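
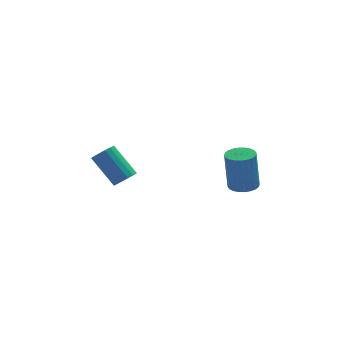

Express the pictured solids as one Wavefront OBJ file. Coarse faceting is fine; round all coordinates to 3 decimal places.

v -2.664 -1.149 -2.406
v -2.198 -1.225 -2.02
v -3.049 -0.207 -0.789
v -3.516 -0.131 -1.174
v -2.126 -0.984 -2.17
v -2.978 0.033 -0.938
v -2.178 -0.781 -2.373
v -3.03 0.236 -1.142
v -2.342 -0.663 -2.584
v -3.193 0.355 -1.353
v -2.579 -0.655 -2.754
v -3.431 0.362 -1.523
v -2.836 -0.761 -2.844
v -3.687 0.256 -1.613
v -3.053 -0.956 -2.834
v -3.905 0.062 -1.603
v -3.181 -1.194 -2.726
v -4.033 -0.177 -1.494
v -3.191 -1.423 -2.544
v -4.043 -0.405 -1.313
v -3.08 -1.588 -2.33
v -3.932 -0.571 -1.099
v -2.874 -1.653 -2.134
v -3.726 -0.636 -0.903
v -2.62 -1.602 -2
v -3.471 -0.585 -0.769
v -2.376 -1.448 -1.959
v -3.227 -0.43 -0.728
v 2.722 -0.979 -3.569
v 3.415 -0.786 -3.535
v 3.271 -0.628 -1.536
v 2.578 -0.821 -1.571
v 3.29 -0.537 -3.564
v 3.146 -0.379 -1.565
v 3.078 -0.354 -3.593
v 2.935 -0.196 -1.594
v 2.813 -0.266 -3.619
v 2.669 -0.108 -1.62
v 2.533 -0.288 -3.638
v 2.39 -0.13 -1.639
v 2.282 -0.414 -3.646
v 2.139 -0.256 -1.647
v 2.098 -0.626 -3.642
v 1.955 -0.468 -1.643
v 2.009 -0.892 -3.627
v 1.866 -0.734 -1.629
v 2.029 -1.172 -3.604
v 1.885 -1.014 -1.605
v 2.154 -1.421 -3.575
v 2.01 -1.263 -1.576
v 2.365 -1.604 -3.546
v 2.222 -1.446 -1.547
v 2.631 -1.692 -3.52
v 2.487 -1.534 -1.521
v 2.91 -1.67 -3.501
v 2.767 -1.512 -1.502
v 3.161 -1.544 -3.493
v 3.018 -1.386 -1.494
v 3.345 -1.332 -3.497
v 3.202 -1.174 -1.498
v 3.434 -1.066 -3.511
v 3.291 -0.908 -1.513
f 2 1 5
f 2 5 3
f 3 5 6
f 3 6 4
f 5 1 7
f 5 7 6
f 6 7 8
f 6 8 4
f 7 1 9
f 7 9 8
f 8 9 10
f 8 10 4
f 9 1 11
f 9 11 10
f 10 11 12
f 10 12 4
f 11 1 13
f 11 13 12
f 12 13 14
f 12 14 4
f 13 1 15
f 13 15 14
f 14 15 16
f 14 16 4
f 15 1 17
f 15 17 16
f 16 17 18
f 16 18 4
f 17 1 19
f 17 19 18
f 18 19 20
f 18 20 4
f 19 1 21
f 19 21 20
f 20 21 22
f 20 22 4
f 21 1 23
f 21 23 22
f 22 23 24
f 22 24 4
f 23 1 25
f 23 25 24
f 24 25 26
f 24 26 4
f 25 1 27
f 25 27 26
f 26 27 28
f 26 28 4
f 27 1 2
f 27 2 28
f 28 2 3
f 28 3 4
f 30 29 33
f 30 33 31
f 31 33 34
f 31 34 32
f 33 29 35
f 33 35 34
f 34 35 36
f 34 36 32
f 35 29 37
f 35 37 36
f 36 37 38
f 36 38 32
f 37 29 39
f 37 39 38
f 38 39 40
f 38 40 32
f 39 29 41
f 39 41 40
f 40 41 42
f 40 42 32
f 41 29 43
f 41 43 42
f 42 43 44
f 42 44 32
f 43 29 45
f 43 45 44
f 44 45 46
f 44 46 32
f 45 29 47
f 45 47 46
f 46 47 48
f 46 48 32
f 47 29 49
f 47 49 48
f 48 49 50
f 48 50 32
f 49 29 51
f 49 51 50
f 50 51 52
f 50 52 32
f 51 29 53
f 51 53 52
f 52 53 54
f 52 54 32
f 53 29 55
f 53 55 54
f 54 55 56
f 54 56 32
f 55 29 57
f 55 57 56
f 56 57 58
f 56 58 32
f 57 29 59
f 57 59 58
f 58 59 60
f 58 60 32
f 59 29 61
f 59 61 60
f 60 61 62
f 60 62 32
f 61 29 30
f 61 30 62
f 62 30 31
f 62 31 32



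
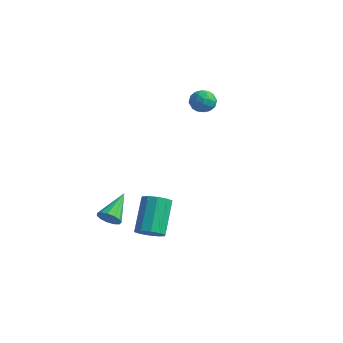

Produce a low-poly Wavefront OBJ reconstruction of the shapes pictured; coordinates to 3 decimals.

v 0.362 -3.733 -1.78
v 0.728 -3.251 -2.017
v 0.144 -2.186 -0.758
v -0.222 -2.667 -0.52
v 0.37 -3.235 -2.197
v -0.215 -2.169 -0.938
v 0.008 -3.409 -2.218
v -0.576 -2.343 -0.959
v -0.218 -3.706 -2.071
v -0.803 -2.641 -0.812
v -0.223 -4.014 -1.813
v -0.807 -2.949 -0.554
v -0.004 -4.214 -1.542
v -0.588 -3.149 -0.283
v 0.355 -4.231 -1.362
v -0.23 -3.165 -0.103
v 0.716 -4.057 -1.341
v 0.132 -2.991 -0.082
v 0.943 -3.759 -1.488
v 0.358 -2.694 -0.229
v 0.947 -3.451 -1.746
v 0.363 -2.386 -0.487
v -2.164 -3.464 -2.154
v -2.01 -3.702 -1.672
v -2.516 -2.176 -1.406
v -1.752 -3.564 -1.789
v -1.625 -3.393 -2.022
v -1.669 -3.245 -2.297
v -1.87 -3.167 -2.527
v -2.165 -3.182 -2.638
v -2.459 -3.287 -2.596
v -2.66 -3.448 -2.414
v -2.704 -3.614 -2.149
v -2.576 -3.732 -1.886
v -2.317 -3.765 -1.708
v -2.36 2.467 2.734
v -1.834 2.364 3.068
v -2.046 1.796 2.032
v -1.52 1.693 2.366
v -2.078 1.497 2.587
v -2.272 1.912 3.021
v -1.608 2.248 2.079
v -1.802 2.663 2.513
v -1.37 2.229 2.663
v -1.66 1.764 2.977
v -2.22 2.396 2.123
v -2.51 1.931 2.437
v -2.125 2.474 2.963
v -1.755 1.686 2.137
v -2.083 1.571 2.267
v -1.774 1.51 2.463
v -2.382 2.209 2.935
v -2.073 2.148 3.131
v -2.216 1.639 2.848
v -1.807 2.012 1.969
v -1.498 1.951 2.165
v -2.106 2.65 2.637
v -1.797 2.589 2.833
v -1.664 2.521 2.252
v -1.543 2.334 2.921
v -1.358 1.94 2.508
v -1.41 2.266 2.34
v -1.524 2.51 2.595
v -1.713 2.061 3.105
v -1.529 1.667 2.692
v -1.856 1.552 2.822
v -1.97 1.796 3.078
v -1.44 1.982 2.867
v -2.351 2.493 2.408
v -2.167 2.099 1.995
v -1.91 2.364 2.022
v -2.024 2.608 2.278
v -2.522 2.22 2.592
v -2.337 1.826 2.179
v -2.356 1.65 2.505
v -2.47 1.894 2.76
v -2.44 2.178 2.233
f 2 1 5
f 2 5 3
f 3 5 6
f 3 6 4
f 5 1 7
f 5 7 6
f 6 7 8
f 6 8 4
f 7 1 9
f 7 9 8
f 8 9 10
f 8 10 4
f 9 1 11
f 9 11 10
f 10 11 12
f 10 12 4
f 11 1 13
f 11 13 12
f 12 13 14
f 12 14 4
f 13 1 15
f 13 15 14
f 14 15 16
f 14 16 4
f 15 1 17
f 15 17 16
f 16 17 18
f 16 18 4
f 17 1 19
f 17 19 18
f 18 19 20
f 18 20 4
f 19 1 21
f 19 21 20
f 20 21 22
f 20 22 4
f 21 1 2
f 21 2 22
f 22 2 3
f 22 3 4
f 24 23 26
f 24 26 25
f 26 23 27
f 26 27 25
f 27 23 28
f 27 28 25
f 28 23 29
f 28 29 25
f 29 23 30
f 29 30 25
f 30 23 31
f 30 31 25
f 31 23 32
f 31 32 25
f 32 23 33
f 32 33 25
f 33 23 34
f 33 34 25
f 34 23 35
f 34 35 25
f 35 23 24
f 35 24 25
f 36 73 52
f 73 47 76
f 52 76 41
f 73 76 52
f 36 52 48
f 52 41 53
f 48 53 37
f 52 53 48
f 36 48 57
f 48 37 58
f 57 58 43
f 48 58 57
f 36 57 69
f 57 43 72
f 69 72 46
f 57 72 69
f 36 69 73
f 69 46 77
f 73 77 47
f 69 77 73
f 37 53 64
f 53 41 67
f 64 67 45
f 53 67 64
f 41 76 54
f 76 47 75
f 54 75 40
f 76 75 54
f 47 77 74
f 77 46 70
f 74 70 38
f 77 70 74
f 46 72 71
f 72 43 59
f 71 59 42
f 72 59 71
f 43 58 63
f 58 37 60
f 63 60 44
f 58 60 63
f 39 65 51
f 65 45 66
f 51 66 40
f 65 66 51
f 39 51 49
f 51 40 50
f 49 50 38
f 51 50 49
f 39 49 56
f 49 38 55
f 56 55 42
f 49 55 56
f 39 56 61
f 56 42 62
f 61 62 44
f 56 62 61
f 39 61 65
f 61 44 68
f 65 68 45
f 61 68 65
f 40 66 54
f 66 45 67
f 54 67 41
f 66 67 54
f 38 50 74
f 50 40 75
f 74 75 47
f 50 75 74
f 42 55 71
f 55 38 70
f 71 70 46
f 55 70 71
f 44 62 63
f 62 42 59
f 63 59 43
f 62 59 63
f 45 68 64
f 68 44 60
f 64 60 37
f 68 60 64



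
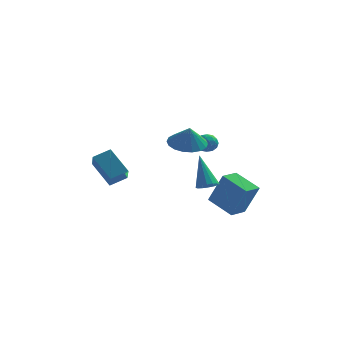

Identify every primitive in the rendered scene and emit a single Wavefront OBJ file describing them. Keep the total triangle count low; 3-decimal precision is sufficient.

v -4.318 -3.394 0.589
v -3.449 -2.901 1
v -4.528 -2.283 -0.302
v -3.659 -1.79 0.108
v -3.281 -4.19 -0.648
v -2.412 -3.697 -0.238
v -3.491 -3.079 -1.54
v -2.622 -2.586 -1.129
v 2.88 -2.683 -3.591
v 3.669 -3.018 -1.706
v 1.573 -1.746 -2.877
v 2.361 -2.081 -0.993
v 3.519 -1.719 -3.687
v 4.307 -2.054 -1.803
v 2.211 -0.782 -2.974
v 3 -1.117 -1.089
v 0.569 -2.849 1.613
v 1.317 -3.555 1.286
v 0.731 -3.211 2.767
v 1.575 -3.159 1.374
v 1.634 -2.701 1.509
v 1.481 -2.273 1.665
v 1.148 -1.959 1.811
v 0.7 -1.821 1.918
v 0.226 -1.887 1.964
v -0.18 -2.143 1.941
v -0.438 -2.539 1.853
v -0.496 -2.996 1.717
v -0.344 -3.425 1.561
v -0.01 -3.739 1.415
v 0.438 -3.877 1.309
v 0.911 -3.811 1.263
v 1.628 -2.703 -1.511
v 1.933 -2.178 -1.712
v 1.092 -1.697 0.311
v 1.622 -2.144 -1.822
v 1.313 -2.26 -1.849
v 1.088 -2.495 -1.785
v 1.008 -2.785 -1.648
v 1.094 -3.054 -1.474
v 1.322 -3.229 -1.311
v 1.633 -3.263 -1.201
v 1.942 -3.147 -1.174
v 2.167 -2.912 -1.238
v 2.247 -2.621 -1.375
v 2.161 -2.352 -1.548
v 0.961 -0.054 0.491
v 1.599 0.076 0.458
v 1.161 -0.876 1.122
v 1.799 -0.746 1.089
v 1.399 -0.34 1.407
v 1.276 0.168 1.017
v 1.484 -0.968 0.563
v 1.361 -0.46 0.173
v 1.922 -0.489 0.503
v 1.87 -0.101 1.024
v 0.89 -0.699 0.556
v 0.838 -0.311 1.077
v 1.263 0.083 0.419
v 1.497 -0.883 1.161
v 1.263 -0.644 1.348
v 1.638 -0.568 1.328
v 1.073 0.137 0.748
v 1.448 0.213 0.728
v 1.33 -0.031 1.286
v 1.312 -1.013 0.852
v 1.687 -0.937 0.832
v 1.122 -0.232 0.252
v 1.497 -0.156 0.232
v 1.43 -0.769 0.294
v 1.828 -0.173 0.426
v 1.945 -0.655 0.797
v 1.76 -0.786 0.488
v 1.687 -0.487 0.259
v 1.797 0.055 0.733
v 1.914 -0.427 1.104
v 1.679 -0.189 1.29
v 1.607 0.109 1.061
v 1.987 -0.276 0.759
v 0.846 -0.373 0.476
v 0.963 -0.855 0.847
v 1.153 -0.909 0.519
v 1.081 -0.611 0.29
v 0.815 -0.145 0.783
v 0.932 -0.627 1.154
v 1.073 -0.313 1.321
v 1 -0.014 1.092
v 0.773 -0.524 0.821
f 2 4 1
f 5 2 1
f 1 4 3
f 3 5 1
f 2 8 4
f 6 2 5
f 6 8 2
f 4 8 3
f 7 5 3
f 3 8 7
f 7 6 5
f 8 6 7
f 10 12 9
f 13 10 9
f 9 12 11
f 11 13 9
f 10 16 12
f 14 10 13
f 14 16 10
f 12 16 11
f 15 13 11
f 11 16 15
f 15 14 13
f 16 14 15
f 18 17 20
f 18 20 19
f 20 17 21
f 20 21 19
f 21 17 22
f 21 22 19
f 22 17 23
f 22 23 19
f 23 17 24
f 23 24 19
f 24 17 25
f 24 25 19
f 25 17 26
f 25 26 19
f 26 17 27
f 26 27 19
f 27 17 28
f 27 28 19
f 28 17 29
f 28 29 19
f 29 17 30
f 29 30 19
f 30 17 31
f 30 31 19
f 31 17 32
f 31 32 19
f 32 17 18
f 32 18 19
f 34 33 36
f 34 36 35
f 36 33 37
f 36 37 35
f 37 33 38
f 37 38 35
f 38 33 39
f 38 39 35
f 39 33 40
f 39 40 35
f 40 33 41
f 40 41 35
f 41 33 42
f 41 42 35
f 42 33 43
f 42 43 35
f 43 33 44
f 43 44 35
f 44 33 45
f 44 45 35
f 45 33 46
f 45 46 35
f 46 33 34
f 46 34 35
f 47 84 63
f 84 58 87
f 63 87 52
f 84 87 63
f 47 63 59
f 63 52 64
f 59 64 48
f 63 64 59
f 47 59 68
f 59 48 69
f 68 69 54
f 59 69 68
f 47 68 80
f 68 54 83
f 80 83 57
f 68 83 80
f 47 80 84
f 80 57 88
f 84 88 58
f 80 88 84
f 48 64 75
f 64 52 78
f 75 78 56
f 64 78 75
f 52 87 65
f 87 58 86
f 65 86 51
f 87 86 65
f 58 88 85
f 88 57 81
f 85 81 49
f 88 81 85
f 57 83 82
f 83 54 70
f 82 70 53
f 83 70 82
f 54 69 74
f 69 48 71
f 74 71 55
f 69 71 74
f 50 76 62
f 76 56 77
f 62 77 51
f 76 77 62
f 50 62 60
f 62 51 61
f 60 61 49
f 62 61 60
f 50 60 67
f 60 49 66
f 67 66 53
f 60 66 67
f 50 67 72
f 67 53 73
f 72 73 55
f 67 73 72
f 50 72 76
f 72 55 79
f 76 79 56
f 72 79 76
f 51 77 65
f 77 56 78
f 65 78 52
f 77 78 65
f 49 61 85
f 61 51 86
f 85 86 58
f 61 86 85
f 53 66 82
f 66 49 81
f 82 81 57
f 66 81 82
f 55 73 74
f 73 53 70
f 74 70 54
f 73 70 74
f 56 79 75
f 79 55 71
f 75 71 48
f 79 71 75



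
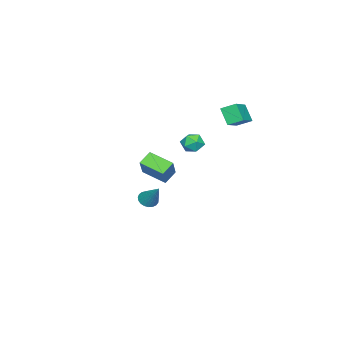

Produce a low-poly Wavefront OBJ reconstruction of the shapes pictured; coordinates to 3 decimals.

v -2.024 1.178 1.182
v -1.414 0.884 0.798
v -2.286 0.036 1.642
v -1.676 -0.258 1.258
v -1.562 0.223 1.859
v -1.4 0.929 1.574
v -2.3 -0.009 0.866
v -2.138 0.697 0.581
v -1.585 0.15 0.602
v -1.129 0.293 1.216
v -2.571 0.627 1.224
v -2.115 0.77 1.838
v -3.962 1.845 3.345
v -2.273 1.998 4.11
v -4.233 2.708 3.773
v -2.544 2.86 4.537
v -3.556 2.48 2.323
v -1.867 2.632 3.087
v -3.827 3.342 2.75
v -2.138 3.495 3.515
v -2.923 -2.91 -4.621
v -2.334 -2.891 -4.919
v -2.237 -1.87 -3.199
v -2.457 -2.668 -5.022
v -2.661 -2.488 -5.056
v -2.91 -2.38 -5.014
v -3.161 -2.364 -4.905
v -3.371 -2.442 -4.747
v -3.504 -2.601 -4.566
v -3.536 -2.813 -4.396
v -3.462 -3.043 -4.264
v -3.295 -3.249 -4.194
v -3.063 -3.396 -4.198
v -2.808 -3.46 -4.275
v -2.572 -3.428 -4.412
v -2.397 -3.306 -4.585
v -2.313 -3.116 -4.764
v 1.221 -0.609 0.838
v 2.182 -0.308 2.043
v 1.368 0.885 0.347
v 2.33 1.186 1.552
v 1.99 -0.866 0.288
v 2.952 -0.565 1.493
v 2.138 0.628 -0.203
v 3.099 0.929 1.002
f 1 12 6
f 1 6 2
f 1 2 8
f 1 8 11
f 1 11 12
f 2 6 10
f 6 12 5
f 12 11 3
f 11 8 7
f 8 2 9
f 4 10 5
f 4 5 3
f 4 3 7
f 4 7 9
f 4 9 10
f 5 10 6
f 3 5 12
f 7 3 11
f 9 7 8
f 10 9 2
f 14 16 13
f 17 14 13
f 13 16 15
f 15 17 13
f 14 20 16
f 18 14 17
f 18 20 14
f 16 20 15
f 19 17 15
f 15 20 19
f 19 18 17
f 20 18 19
f 22 21 24
f 22 24 23
f 24 21 25
f 24 25 23
f 25 21 26
f 25 26 23
f 26 21 27
f 26 27 23
f 27 21 28
f 27 28 23
f 28 21 29
f 28 29 23
f 29 21 30
f 29 30 23
f 30 21 31
f 30 31 23
f 31 21 32
f 31 32 23
f 32 21 33
f 32 33 23
f 33 21 34
f 33 34 23
f 34 21 35
f 34 35 23
f 35 21 36
f 35 36 23
f 36 21 37
f 36 37 23
f 37 21 22
f 37 22 23
f 39 41 38
f 42 39 38
f 38 41 40
f 40 42 38
f 39 45 41
f 43 39 42
f 43 45 39
f 41 45 40
f 44 42 40
f 40 45 44
f 44 43 42
f 45 43 44



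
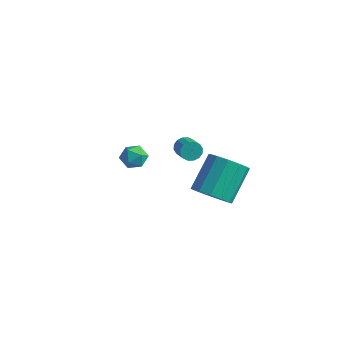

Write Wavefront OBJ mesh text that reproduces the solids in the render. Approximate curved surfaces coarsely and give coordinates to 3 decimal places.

v -0.094 3.836 -0.922
v 0.212 4.039 -1.357
v 1.041 3.567 -0.994
v 0.734 3.364 -0.558
v 0.236 4.243 -1.146
v 1.064 3.772 -0.783
v 0.171 4.338 -0.874
v 0.999 3.867 -0.511
v 0.035 4.299 -0.615
v 0.863 3.827 -0.252
v -0.136 4.135 -0.438
v 0.693 3.664 -0.075
v -0.295 3.891 -0.391
v 0.533 3.42 -0.028
v -0.401 3.633 -0.486
v 0.428 3.161 -0.123
v -0.424 3.428 -0.697
v 0.404 2.957 -0.334
v -0.359 3.333 -0.969
v 0.469 2.862 -0.606
v -0.223 3.373 -1.228
v 0.605 2.901 -0.865
v -0.053 3.536 -1.405
v 0.776 3.065 -1.042
v 0.107 3.78 -1.452
v 0.935 3.309 -1.089
v 1.804 -1.434 3.218
v 2.237 -1.335 2.684
v 1.363 -2.325 2.696
v 1.796 -2.226 2.162
v 2.043 -2.438 2.775
v 2.316 -1.887 3.098
v 1.284 -1.773 2.282
v 1.557 -1.222 2.605
v 1.916 -1.545 2.106
v 2.385 -1.956 2.411
v 1.215 -1.704 2.969
v 1.684 -2.115 3.274
v 2.234 3.042 -2.849
v 3.299 3.145 -2.807
v 3.09 4.7 -1.309
v 2.026 4.598 -1.351
v 3.108 3.528 -3.232
v 2.899 5.084 -1.734
v 2.639 3.757 -3.535
v 2.431 5.313 -2.037
v 2.042 3.759 -3.62
v 1.834 5.315 -2.122
v 1.506 3.533 -3.461
v 1.298 5.089 -1.962
v 1.202 3.152 -3.107
v 0.993 4.708 -1.609
v 1.225 2.736 -2.671
v 1.016 4.291 -1.173
v 1.568 2.417 -2.292
v 1.36 3.972 -0.794
v 2.123 2.296 -2.09
v 1.915 3.852 -0.592
v 2.714 2.413 -2.129
v 2.505 3.968 -0.63
v 3.152 2.729 -2.396
v 2.943 4.285 -0.898
f 2 1 5
f 2 5 3
f 3 5 6
f 3 6 4
f 5 1 7
f 5 7 6
f 6 7 8
f 6 8 4
f 7 1 9
f 7 9 8
f 8 9 10
f 8 10 4
f 9 1 11
f 9 11 10
f 10 11 12
f 10 12 4
f 11 1 13
f 11 13 12
f 12 13 14
f 12 14 4
f 13 1 15
f 13 15 14
f 14 15 16
f 14 16 4
f 15 1 17
f 15 17 16
f 16 17 18
f 16 18 4
f 17 1 19
f 17 19 18
f 18 19 20
f 18 20 4
f 19 1 21
f 19 21 20
f 20 21 22
f 20 22 4
f 21 1 23
f 21 23 22
f 22 23 24
f 22 24 4
f 23 1 25
f 23 25 24
f 24 25 26
f 24 26 4
f 25 1 2
f 25 2 26
f 26 2 3
f 26 3 4
f 27 38 32
f 27 32 28
f 27 28 34
f 27 34 37
f 27 37 38
f 28 32 36
f 32 38 31
f 38 37 29
f 37 34 33
f 34 28 35
f 30 36 31
f 30 31 29
f 30 29 33
f 30 33 35
f 30 35 36
f 31 36 32
f 29 31 38
f 33 29 37
f 35 33 34
f 36 35 28
f 40 39 43
f 40 43 41
f 41 43 44
f 41 44 42
f 43 39 45
f 43 45 44
f 44 45 46
f 44 46 42
f 45 39 47
f 45 47 46
f 46 47 48
f 46 48 42
f 47 39 49
f 47 49 48
f 48 49 50
f 48 50 42
f 49 39 51
f 49 51 50
f 50 51 52
f 50 52 42
f 51 39 53
f 51 53 52
f 52 53 54
f 52 54 42
f 53 39 55
f 53 55 54
f 54 55 56
f 54 56 42
f 55 39 57
f 55 57 56
f 56 57 58
f 56 58 42
f 57 39 59
f 57 59 58
f 58 59 60
f 58 60 42
f 59 39 61
f 59 61 60
f 60 61 62
f 60 62 42
f 61 39 40
f 61 40 62
f 62 40 41
f 62 41 42



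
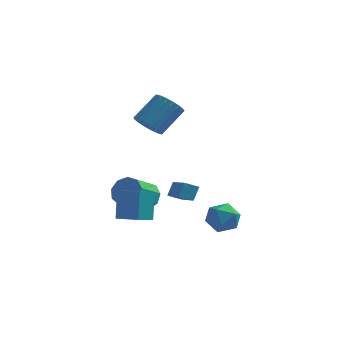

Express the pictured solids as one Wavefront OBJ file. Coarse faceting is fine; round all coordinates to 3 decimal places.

v -0.291 -4.322 -2.264
v -0.448 -3.532 -0.445
v -1.94 -3.344 -2.832
v -2.097 -2.553 -1.012
v 0.297 -3.507 -2.568
v 0.14 -2.716 -0.748
v -1.352 -2.528 -3.135
v -1.509 -1.738 -1.316
v 2.624 -0.333 -2.692
v 3.277 0.445 -3.2
v 3.723 -1.665 -3.32
v 4.376 -0.887 -3.828
v 4.353 -0.956 -2.695
v 3.673 -0.133 -2.307
v 3.327 -1.087 -4.213
v 2.647 -0.264 -3.825
v 3.711 -0.021 -4.14
v 4.345 0.06 -3.202
v 2.655 -1.28 -3.318
v 3.289 -1.199 -2.38
v -1.911 1.838 -3.377
v -1.473 1.187 -4.105
v -2.092 -0.409 -3.05
v -2.529 0.242 -2.323
v -0.985 1.342 -3.583
v -1.603 -0.253 -2.528
v -0.929 1.73 -2.964
v -1.548 0.135 -1.91
v -1.333 2.168 -2.539
v -1.952 0.573 -1.484
v -2.007 2.451 -2.506
v -2.626 0.856 -1.451
v -2.636 2.447 -2.881
v -3.255 0.852 -1.826
v -2.925 2.158 -3.488
v -3.544 0.563 -2.433
v -2.74 1.719 -4.043
v -3.359 0.124 -2.988
v -2.166 1.335 -4.287
v -2.785 -0.26 -3.232
v 1.027 -0.972 -1.753
v 1.196 -0.421 -0.887
v -0.114 0.495 -2.464
v 0.054 1.046 -1.598
v 1.766 -0.586 -2.142
v 1.934 -0.035 -1.276
v 0.624 0.881 -2.853
v 0.793 1.432 -1.987
v -2.102 3.087 1.868
v -1.179 2.616 1.696
v -0.236 3.922 3.179
v -1.158 4.393 3.352
v -1.171 2.941 1.405
v -0.227 4.247 2.888
v -1.324 3.292 1.193
v -0.38 4.597 2.677
v -1.611 3.606 1.099
v -0.667 4.912 2.582
v -1.983 3.832 1.138
v -1.04 5.137 2.621
v -2.376 3.928 1.302
v -1.432 5.234 2.786
v -2.721 3.879 1.565
v -1.777 5.185 3.049
v -2.959 3.693 1.881
v -2.015 4.999 3.364
v -3.049 3.402 2.194
v -2.105 4.708 3.677
v -2.975 3.057 2.451
v -2.031 4.363 3.934
v -2.75 2.717 2.607
v -1.806 4.023 4.09
v -2.413 2.441 2.635
v -1.469 3.747 4.119
v -2.022 2.277 2.531
v -1.079 3.583 4.014
v -1.645 2.252 2.313
v -0.701 3.558 3.796
v -1.347 2.373 2.017
v -0.403 3.678 3.5
f 2 4 1
f 5 2 1
f 1 4 3
f 3 5 1
f 2 8 4
f 6 2 5
f 6 8 2
f 4 8 3
f 7 5 3
f 3 8 7
f 7 6 5
f 8 6 7
f 9 20 14
f 9 14 10
f 9 10 16
f 9 16 19
f 9 19 20
f 10 14 18
f 14 20 13
f 20 19 11
f 19 16 15
f 16 10 17
f 12 18 13
f 12 13 11
f 12 11 15
f 12 15 17
f 12 17 18
f 13 18 14
f 11 13 20
f 15 11 19
f 17 15 16
f 18 17 10
f 22 21 25
f 22 25 23
f 23 25 26
f 23 26 24
f 25 21 27
f 25 27 26
f 26 27 28
f 26 28 24
f 27 21 29
f 27 29 28
f 28 29 30
f 28 30 24
f 29 21 31
f 29 31 30
f 30 31 32
f 30 32 24
f 31 21 33
f 31 33 32
f 32 33 34
f 32 34 24
f 33 21 35
f 33 35 34
f 34 35 36
f 34 36 24
f 35 21 37
f 35 37 36
f 36 37 38
f 36 38 24
f 37 21 39
f 37 39 38
f 38 39 40
f 38 40 24
f 39 21 22
f 39 22 40
f 40 22 23
f 40 23 24
f 42 44 41
f 45 42 41
f 41 44 43
f 43 45 41
f 42 48 44
f 46 42 45
f 46 48 42
f 44 48 43
f 47 45 43
f 43 48 47
f 47 46 45
f 48 46 47
f 50 49 53
f 50 53 51
f 51 53 54
f 51 54 52
f 53 49 55
f 53 55 54
f 54 55 56
f 54 56 52
f 55 49 57
f 55 57 56
f 56 57 58
f 56 58 52
f 57 49 59
f 57 59 58
f 58 59 60
f 58 60 52
f 59 49 61
f 59 61 60
f 60 61 62
f 60 62 52
f 61 49 63
f 61 63 62
f 62 63 64
f 62 64 52
f 63 49 65
f 63 65 64
f 64 65 66
f 64 66 52
f 65 49 67
f 65 67 66
f 66 67 68
f 66 68 52
f 67 49 69
f 67 69 68
f 68 69 70
f 68 70 52
f 69 49 71
f 69 71 70
f 70 71 72
f 70 72 52
f 71 49 73
f 71 73 72
f 72 73 74
f 72 74 52
f 73 49 75
f 73 75 74
f 74 75 76
f 74 76 52
f 75 49 77
f 75 77 76
f 76 77 78
f 76 78 52
f 77 49 79
f 77 79 78
f 78 79 80
f 78 80 52
f 79 49 50
f 79 50 80
f 80 50 51
f 80 51 52



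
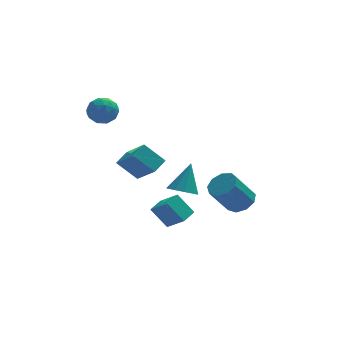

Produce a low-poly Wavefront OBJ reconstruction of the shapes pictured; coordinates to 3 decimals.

v 3.319 0.314 -3.82
v 3.934 -0.357 -3.587
v 2.817 -0.806 -1.928
v 2.201 -0.134 -2.16
v 4.107 0.202 -3.32
v 2.989 -0.247 -1.66
v 3.91 0.813 -3.286
v 2.793 0.364 -1.627
v 3.437 1.191 -3.502
v 2.32 0.742 -1.843
v 2.909 1.159 -3.867
v 1.792 0.71 -2.208
v 2.572 0.732 -4.209
v 1.455 0.283 -2.55
v 2.584 0.109 -4.369
v 1.467 -0.34 -2.71
v 2.94 -0.417 -4.272
v 1.823 -0.866 -2.613
v 3.473 -0.601 -3.963
v 2.356 -1.05 -2.304
v -3.73 3.093 3.169
v -3.058 2.609 2.71
v -4.802 2.191 2.55
v -4.13 1.707 2.091
v -4.201 1.642 3.033
v -3.538 2.2 3.415
v -4.322 2.6 1.845
v -3.659 3.158 2.227
v -3.424 2.305 1.892
v -3.349 1.713 2.626
v -4.511 3.087 2.634
v -4.436 2.495 3.368
v -3.3 2.93 2.994
v -4.56 1.87 2.266
v -4.601 1.832 2.82
v -4.207 1.547 2.55
v -3.582 2.689 3.408
v -3.187 2.405 3.138
v -3.859 1.837 3.328
v -4.673 2.395 2.122
v -4.278 2.111 1.852
v -3.653 3.253 2.71
v -3.259 2.968 2.44
v -4.001 2.963 1.932
v -3.12 2.467 2.243
v -3.75 1.937 1.88
v -3.863 2.462 1.735
v -3.473 2.79 1.959
v -3.076 2.119 2.675
v -3.706 1.589 2.311
v -3.748 1.55 2.864
v -3.358 1.878 3.089
v -3.291 1.94 2.194
v -4.154 3.211 2.949
v -4.784 2.681 2.585
v -4.502 2.922 2.171
v -4.112 3.25 2.396
v -4.11 2.863 3.38
v -4.74 2.333 3.017
v -4.387 2.01 3.301
v -3.997 2.338 3.525
v -4.569 2.86 3.066
v -2.014 -2.758 -2.229
v -1.237 -3.58 -1.338
v -1.377 -1.989 -2.076
v -0.6 -2.811 -1.185
v -1.2 -3.209 -3.355
v -0.423 -4.031 -2.464
v -0.563 -2.44 -3.202
v 0.214 -3.262 -2.311
v -3.737 -2.443 1.244
v -2.999 -3.822 2.506
v -3.107 -1.763 1.618
v -2.369 -3.142 2.88
v -2.691 -2.838 0.2
v -1.953 -4.217 1.462
v -2.061 -2.158 0.574
v -1.323 -3.537 1.836
v -0.4 -3.16 -0.749
v 0.067 -2.608 -1.215
v 0.18 -2.32 0.829
v -0.417 -2.398 -1.148
v -0.894 -2.479 -0.93
v -1.183 -2.82 -0.642
v -1.173 -3.291 -0.395
v -0.868 -3.712 -0.284
v -0.384 -3.921 -0.35
v 0.094 -3.84 -0.569
v 0.382 -3.499 -0.857
v 0.372 -3.029 -1.103
f 2 1 5
f 2 5 3
f 3 5 6
f 3 6 4
f 5 1 7
f 5 7 6
f 6 7 8
f 6 8 4
f 7 1 9
f 7 9 8
f 8 9 10
f 8 10 4
f 9 1 11
f 9 11 10
f 10 11 12
f 10 12 4
f 11 1 13
f 11 13 12
f 12 13 14
f 12 14 4
f 13 1 15
f 13 15 14
f 14 15 16
f 14 16 4
f 15 1 17
f 15 17 16
f 16 17 18
f 16 18 4
f 17 1 19
f 17 19 18
f 18 19 20
f 18 20 4
f 19 1 2
f 19 2 20
f 20 2 3
f 20 3 4
f 21 58 37
f 58 32 61
f 37 61 26
f 58 61 37
f 21 37 33
f 37 26 38
f 33 38 22
f 37 38 33
f 21 33 42
f 33 22 43
f 42 43 28
f 33 43 42
f 21 42 54
f 42 28 57
f 54 57 31
f 42 57 54
f 21 54 58
f 54 31 62
f 58 62 32
f 54 62 58
f 22 38 49
f 38 26 52
f 49 52 30
f 38 52 49
f 26 61 39
f 61 32 60
f 39 60 25
f 61 60 39
f 32 62 59
f 62 31 55
f 59 55 23
f 62 55 59
f 31 57 56
f 57 28 44
f 56 44 27
f 57 44 56
f 28 43 48
f 43 22 45
f 48 45 29
f 43 45 48
f 24 50 36
f 50 30 51
f 36 51 25
f 50 51 36
f 24 36 34
f 36 25 35
f 34 35 23
f 36 35 34
f 24 34 41
f 34 23 40
f 41 40 27
f 34 40 41
f 24 41 46
f 41 27 47
f 46 47 29
f 41 47 46
f 24 46 50
f 46 29 53
f 50 53 30
f 46 53 50
f 25 51 39
f 51 30 52
f 39 52 26
f 51 52 39
f 23 35 59
f 35 25 60
f 59 60 32
f 35 60 59
f 27 40 56
f 40 23 55
f 56 55 31
f 40 55 56
f 29 47 48
f 47 27 44
f 48 44 28
f 47 44 48
f 30 53 49
f 53 29 45
f 49 45 22
f 53 45 49
f 64 66 63
f 67 64 63
f 63 66 65
f 65 67 63
f 64 70 66
f 68 64 67
f 68 70 64
f 66 70 65
f 69 67 65
f 65 70 69
f 69 68 67
f 70 68 69
f 72 74 71
f 75 72 71
f 71 74 73
f 73 75 71
f 72 78 74
f 76 72 75
f 76 78 72
f 74 78 73
f 77 75 73
f 73 78 77
f 77 76 75
f 78 76 77
f 80 79 82
f 80 82 81
f 82 79 83
f 82 83 81
f 83 79 84
f 83 84 81
f 84 79 85
f 84 85 81
f 85 79 86
f 85 86 81
f 86 79 87
f 86 87 81
f 87 79 88
f 87 88 81
f 88 79 89
f 88 89 81
f 89 79 90
f 89 90 81
f 90 79 80
f 90 80 81



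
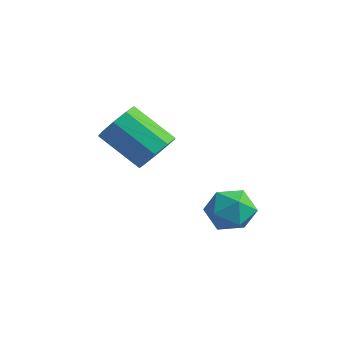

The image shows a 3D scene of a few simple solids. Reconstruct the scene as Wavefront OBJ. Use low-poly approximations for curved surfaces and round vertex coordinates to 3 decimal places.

v 2.214 1.841 -1.538
v 3.07 2.01 -1.011
v 2.99 0.69 -2.429
v 3.846 0.859 -1.902
v 3.046 0.419 -1.448
v 2.567 1.131 -0.896
v 3.493 1.569 -2.544
v 3.014 2.281 -1.992
v 3.861 1.842 -1.632
v 3.585 1.132 -0.955
v 2.475 1.568 -2.485
v 2.199 0.858 -1.808
v 0.111 0.821 0.293
v 0.683 0.689 1.027
v -0.938 0.307 2.221
v -1.511 0.439 1.487
v 0.51 1.307 0.991
v -1.111 0.925 2.186
v 0.151 1.698 0.628
v -1.47 1.316 1.823
v -0.227 1.679 0.108
v -1.849 1.296 1.303
v -0.448 1.258 -0.325
v -2.069 0.876 0.87
v -0.407 0.633 -0.469
v -2.028 0.25 0.726
v -0.124 0.096 -0.257
v -1.745 -0.287 0.938
v 0.269 -0.102 0.212
v -1.352 -0.484 1.407
v 0.587 0.132 0.719
v -1.034 -0.25 1.914
f 1 12 6
f 1 6 2
f 1 2 8
f 1 8 11
f 1 11 12
f 2 6 10
f 6 12 5
f 12 11 3
f 11 8 7
f 8 2 9
f 4 10 5
f 4 5 3
f 4 3 7
f 4 7 9
f 4 9 10
f 5 10 6
f 3 5 12
f 7 3 11
f 9 7 8
f 10 9 2
f 14 13 17
f 14 17 15
f 15 17 18
f 15 18 16
f 17 13 19
f 17 19 18
f 18 19 20
f 18 20 16
f 19 13 21
f 19 21 20
f 20 21 22
f 20 22 16
f 21 13 23
f 21 23 22
f 22 23 24
f 22 24 16
f 23 13 25
f 23 25 24
f 24 25 26
f 24 26 16
f 25 13 27
f 25 27 26
f 26 27 28
f 26 28 16
f 27 13 29
f 27 29 28
f 28 29 30
f 28 30 16
f 29 13 31
f 29 31 30
f 30 31 32
f 30 32 16
f 31 13 14
f 31 14 32
f 32 14 15
f 32 15 16



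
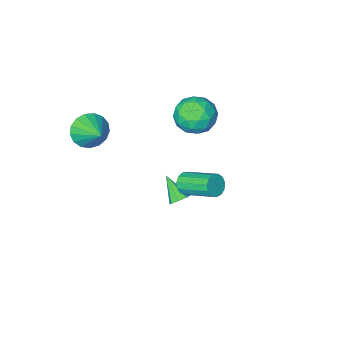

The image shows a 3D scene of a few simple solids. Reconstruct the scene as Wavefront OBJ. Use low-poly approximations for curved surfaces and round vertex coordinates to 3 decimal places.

v 1.871 -2.125 1.651
v 2.77 -2.016 1.331
v 1.989 -0.755 2.449
v 2.514 -1.808 1.012
v 2.11 -1.672 0.839
v 1.652 -1.64 0.851
v 1.244 -1.719 1.047
v 0.979 -1.891 1.381
v 0.919 -2.116 1.777
v 1.077 -2.344 2.144
v 1.416 -2.521 2.398
v 1.86 -2.608 2.48
v 2.306 -2.584 2.373
v 2.652 -2.454 2.1
v 2.82 -2.25 1.724
v -0.676 1.675 -1.594
v -0.167 1.792 -1.505
v -0.584 0.565 -0.666
v -0.417 1.984 -1.25
v -0.819 1.995 -1.196
v -1.137 1.819 -1.375
v -1.186 1.559 -1.682
v -0.936 1.367 -1.938
v -0.534 1.355 -1.991
v -0.216 1.532 -1.812
v -4.22 -1.157 0.068
v -3.706 -0.755 0.984
v -3.274 -2.705 0.216
v -2.76 -2.303 1.132
v -3.854 -2.56 1.169
v -4.439 -1.603 1.077
v -2.541 -1.857 0.123
v -3.126 -0.9 0.031
v -2.668 -1.187 1.018
v -3.48 -1.622 1.664
v -3.5 -1.838 -0.464
v -4.312 -2.273 0.182
v -4.046 -0.82 0.513
v -2.934 -2.64 0.687
v -3.577 -2.791 0.708
v -3.275 -2.555 1.247
v -4.477 -1.319 0.567
v -4.175 -1.082 1.106
v -4.262 -2.143 1.214
v -2.805 -2.378 0.094
v -2.503 -2.141 0.633
v -3.705 -0.905 -0.047
v -3.403 -0.669 0.492
v -2.718 -1.317 -0.014
v -3.134 -0.838 1.072
v -2.578 -1.748 1.159
v -2.449 -1.485 0.566
v -2.793 -0.923 0.512
v -3.611 -1.093 1.451
v -3.055 -2.003 1.539
v -3.698 -2.154 1.56
v -4.042 -1.592 1.506
v -3.001 -1.348 1.472
v -3.925 -1.457 -0.339
v -3.369 -2.367 -0.251
v -2.938 -1.868 -0.306
v -3.282 -1.306 -0.36
v -4.402 -1.712 0.041
v -3.846 -2.622 0.128
v -4.187 -2.537 0.688
v -4.531 -1.975 0.634
v -3.979 -2.112 -0.272
v -0.176 3.007 1.127
v 0.315 3.054 1.468
v -0.373 4.52 2.255
v -0.864 4.473 1.913
v 0.376 3.233 1.188
v -0.311 4.699 1.975
v 0.262 3.341 0.889
v -0.425 4.806 1.676
v 0.009 3.342 0.665
v -0.678 4.808 1.451
v -0.303 3.237 0.587
v -0.99 4.703 1.374
v -0.575 3.059 0.681
v -1.262 4.525 1.468
v -0.72 2.865 0.916
v -1.407 4.331 1.703
v -0.693 2.716 1.218
v -1.38 4.181 2.005
v -0.501 2.659 1.491
v -1.189 4.125 2.278
v -0.207 2.713 1.648
v -0.894 4.178 2.435
v 0.097 2.86 1.64
v -0.59 4.326 2.427
f 2 1 4
f 2 4 3
f 4 1 5
f 4 5 3
f 5 1 6
f 5 6 3
f 6 1 7
f 6 7 3
f 7 1 8
f 7 8 3
f 8 1 9
f 8 9 3
f 9 1 10
f 9 10 3
f 10 1 11
f 10 11 3
f 11 1 12
f 11 12 3
f 12 1 13
f 12 13 3
f 13 1 14
f 13 14 3
f 14 1 15
f 14 15 3
f 15 1 2
f 15 2 3
f 17 16 19
f 17 19 18
f 19 16 20
f 19 20 18
f 20 16 21
f 20 21 18
f 21 16 22
f 21 22 18
f 22 16 23
f 22 23 18
f 23 16 24
f 23 24 18
f 24 16 25
f 24 25 18
f 25 16 17
f 25 17 18
f 26 63 42
f 63 37 66
f 42 66 31
f 63 66 42
f 26 42 38
f 42 31 43
f 38 43 27
f 42 43 38
f 26 38 47
f 38 27 48
f 47 48 33
f 38 48 47
f 26 47 59
f 47 33 62
f 59 62 36
f 47 62 59
f 26 59 63
f 59 36 67
f 63 67 37
f 59 67 63
f 27 43 54
f 43 31 57
f 54 57 35
f 43 57 54
f 31 66 44
f 66 37 65
f 44 65 30
f 66 65 44
f 37 67 64
f 67 36 60
f 64 60 28
f 67 60 64
f 36 62 61
f 62 33 49
f 61 49 32
f 62 49 61
f 33 48 53
f 48 27 50
f 53 50 34
f 48 50 53
f 29 55 41
f 55 35 56
f 41 56 30
f 55 56 41
f 29 41 39
f 41 30 40
f 39 40 28
f 41 40 39
f 29 39 46
f 39 28 45
f 46 45 32
f 39 45 46
f 29 46 51
f 46 32 52
f 51 52 34
f 46 52 51
f 29 51 55
f 51 34 58
f 55 58 35
f 51 58 55
f 30 56 44
f 56 35 57
f 44 57 31
f 56 57 44
f 28 40 64
f 40 30 65
f 64 65 37
f 40 65 64
f 32 45 61
f 45 28 60
f 61 60 36
f 45 60 61
f 34 52 53
f 52 32 49
f 53 49 33
f 52 49 53
f 35 58 54
f 58 34 50
f 54 50 27
f 58 50 54
f 69 68 72
f 69 72 70
f 70 72 73
f 70 73 71
f 72 68 74
f 72 74 73
f 73 74 75
f 73 75 71
f 74 68 76
f 74 76 75
f 75 76 77
f 75 77 71
f 76 68 78
f 76 78 77
f 77 78 79
f 77 79 71
f 78 68 80
f 78 80 79
f 79 80 81
f 79 81 71
f 80 68 82
f 80 82 81
f 81 82 83
f 81 83 71
f 82 68 84
f 82 84 83
f 83 84 85
f 83 85 71
f 84 68 86
f 84 86 85
f 85 86 87
f 85 87 71
f 86 68 88
f 86 88 87
f 87 88 89
f 87 89 71
f 88 68 90
f 88 90 89
f 89 90 91
f 89 91 71
f 90 68 69
f 90 69 91
f 91 69 70
f 91 70 71



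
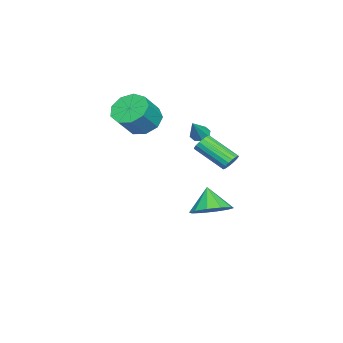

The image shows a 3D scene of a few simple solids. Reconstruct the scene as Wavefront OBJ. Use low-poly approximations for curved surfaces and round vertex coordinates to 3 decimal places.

v -1.284 -2.672 1.505
v -0.535 -2.256 0.916
v 0.514 -2.572 2.026
v -0.236 -2.988 2.615
v -0.824 -1.755 1.331
v 0.225 -2.072 2.442
v -1.328 -1.684 1.828
v -0.28 -2.001 2.938
v -1.812 -2.075 2.173
v -0.763 -2.391 3.284
v -2.049 -2.745 2.206
v -1 -3.061 3.316
v -1.928 -3.381 1.91
v -0.879 -3.697 3.021
v -1.506 -3.685 1.425
v -0.457 -4.001 2.536
v -0.98 -3.515 0.977
v 0.069 -3.831 2.088
v -0.597 -2.95 0.776
v 0.452 -3.267 1.887
v 3.798 3.598 1.624
v 4.222 3.392 1.405
v 4.007 1.916 2.377
v 3.582 2.122 2.596
v 4.31 3.511 1.606
v 4.094 2.035 2.577
v 4.281 3.65 1.81
v 4.065 2.174 2.782
v 4.141 3.777 1.972
v 3.925 2.301 2.944
v 3.922 3.863 2.054
v 3.706 2.387 3.026
v 3.675 3.888 2.038
v 3.459 2.413 3.009
v 3.456 3.847 1.927
v 3.24 2.371 2.898
v 3.315 3.749 1.746
v 3.1 2.273 2.718
v 3.285 3.616 1.538
v 3.07 2.14 2.51
v 3.373 3.479 1.349
v 3.157 2.003 2.321
v 3.557 3.369 1.224
v 3.342 1.894 2.196
v 3.797 3.312 1.19
v 3.581 1.836 2.162
v 4.037 3.32 1.255
v 3.821 1.844 2.227
v 0.055 0.744 1.578
v 0.406 0.999 1.291
v 0.925 0.676 2.582
v 0.178 1.244 1.505
v -0.123 1.196 1.762
v -0.319 0.883 1.911
v -0.296 0.489 1.865
v -0.067 0.244 1.65
v 0.233 0.291 1.393
v 0.429 0.604 1.245
v 0.186 1.387 -3.351
v 0.726 0.455 -3.427
v -0.426 0.933 -2.129
v 1.102 0.884 -3.08
v 1.128 1.505 -2.836
v 0.793 2.081 -2.79
v 0.227 2.392 -2.957
v -0.355 2.319 -3.276
v -0.731 1.89 -3.623
v -0.756 1.269 -3.866
v -0.422 0.693 -3.913
v 0.144 0.382 -3.745
f 2 1 5
f 2 5 3
f 3 5 6
f 3 6 4
f 5 1 7
f 5 7 6
f 6 7 8
f 6 8 4
f 7 1 9
f 7 9 8
f 8 9 10
f 8 10 4
f 9 1 11
f 9 11 10
f 10 11 12
f 10 12 4
f 11 1 13
f 11 13 12
f 12 13 14
f 12 14 4
f 13 1 15
f 13 15 14
f 14 15 16
f 14 16 4
f 15 1 17
f 15 17 16
f 16 17 18
f 16 18 4
f 17 1 19
f 17 19 18
f 18 19 20
f 18 20 4
f 19 1 2
f 19 2 20
f 20 2 3
f 20 3 4
f 22 21 25
f 22 25 23
f 23 25 26
f 23 26 24
f 25 21 27
f 25 27 26
f 26 27 28
f 26 28 24
f 27 21 29
f 27 29 28
f 28 29 30
f 28 30 24
f 29 21 31
f 29 31 30
f 30 31 32
f 30 32 24
f 31 21 33
f 31 33 32
f 32 33 34
f 32 34 24
f 33 21 35
f 33 35 34
f 34 35 36
f 34 36 24
f 35 21 37
f 35 37 36
f 36 37 38
f 36 38 24
f 37 21 39
f 37 39 38
f 38 39 40
f 38 40 24
f 39 21 41
f 39 41 40
f 40 41 42
f 40 42 24
f 41 21 43
f 41 43 42
f 42 43 44
f 42 44 24
f 43 21 45
f 43 45 44
f 44 45 46
f 44 46 24
f 45 21 47
f 45 47 46
f 46 47 48
f 46 48 24
f 47 21 22
f 47 22 48
f 48 22 23
f 48 23 24
f 50 49 52
f 50 52 51
f 52 49 53
f 52 53 51
f 53 49 54
f 53 54 51
f 54 49 55
f 54 55 51
f 55 49 56
f 55 56 51
f 56 49 57
f 56 57 51
f 57 49 58
f 57 58 51
f 58 49 50
f 58 50 51
f 60 59 62
f 60 62 61
f 62 59 63
f 62 63 61
f 63 59 64
f 63 64 61
f 64 59 65
f 64 65 61
f 65 59 66
f 65 66 61
f 66 59 67
f 66 67 61
f 67 59 68
f 67 68 61
f 68 59 69
f 68 69 61
f 69 59 70
f 69 70 61
f 70 59 60
f 70 60 61



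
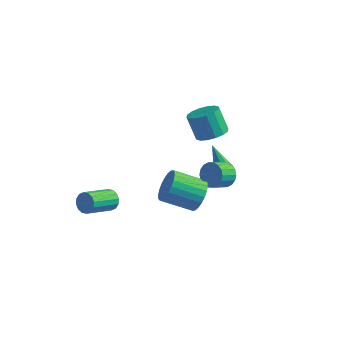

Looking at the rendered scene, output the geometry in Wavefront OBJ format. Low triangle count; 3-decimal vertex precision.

v 0.122 3.591 0.161
v 0.712 2.862 0.611
v -0.091 3.16 2.148
v -0.682 3.889 1.699
v 0.989 3.321 0.667
v 0.186 3.618 2.204
v 1.034 3.851 0.588
v 0.23 4.149 2.125
v 0.834 4.312 0.394
v 0.031 4.61 1.932
v 0.444 4.58 0.138
v -0.36 4.877 1.676
v -0.033 4.583 -0.112
v -0.837 4.88 1.426
v -0.469 4.32 -0.288
v -1.272 4.618 1.249
v -0.746 3.862 -0.344
v -1.549 4.159 1.193
v -0.79 3.331 -0.265
v -1.594 3.629 1.272
v -0.591 2.87 -0.072
v -1.394 3.168 1.466
v -0.2 2.603 0.184
v -1.004 2.9 1.722
v 0.277 2.6 0.434
v -0.527 2.897 1.972
v 3.037 -0.782 1.113
v 3.815 -0.894 1.488
v 3.4 -1.851 2.061
v 2.623 -1.738 1.687
v 3.631 -0.664 1.739
v 3.216 -1.621 2.312
v 3.329 -0.457 1.866
v 2.914 -1.414 2.439
v 2.97 -0.314 1.844
v 2.555 -1.271 2.417
v 2.624 -0.264 1.678
v 2.209 -1.221 2.251
v 2.36 -0.317 1.399
v 1.945 -1.273 1.972
v 2.23 -0.461 1.064
v 1.815 -1.418 1.637
v 2.26 -0.669 0.739
v 1.845 -1.626 1.312
v 2.444 -0.899 0.488
v 2.029 -1.856 1.061
v 2.746 -1.106 0.361
v 2.331 -2.063 0.934
v 3.105 -1.249 0.383
v 2.69 -2.206 0.956
v 3.451 -1.299 0.549
v 3.036 -2.256 1.122
v 3.715 -1.247 0.828
v 3.3 -2.203 1.401
v 3.845 -1.102 1.163
v 3.43 -2.059 1.736
v -3.404 -2.841 -2.34
v -2.781 -2.876 -1.942
v -3.453 -4.614 -1.042
v -4.076 -4.579 -1.44
v -3.024 -2.671 -1.728
v -3.697 -4.41 -0.828
v -3.369 -2.512 -1.678
v -4.041 -4.25 -0.778
v -3.723 -2.441 -1.805
v -4.395 -4.179 -0.906
v -3.992 -2.477 -2.076
v -4.664 -4.215 -1.176
v -4.103 -2.61 -2.417
v -4.775 -4.349 -1.518
v -4.027 -2.806 -2.738
v -4.699 -4.544 -1.838
v -3.783 -3.01 -2.952
v -4.456 -4.749 -2.052
v -3.439 -3.17 -3.002
v -4.111 -4.908 -2.102
v -3.085 -3.241 -2.874
v -3.757 -4.979 -1.975
v -2.816 -3.205 -2.604
v -3.488 -4.943 -1.704
v -2.705 -3.071 -2.262
v -3.377 -4.81 -1.363
v 2.204 -2.353 0.097
v 2.789 -2.603 0.983
v 1.081 -3.396 1.888
v 0.496 -3.147 1.003
v 2.657 -2.21 1.078
v 0.949 -3.003 1.984
v 2.457 -1.839 1.025
v 0.748 -2.632 1.93
v 2.217 -1.546 0.83
v 0.509 -2.339 1.735
v 1.976 -1.376 0.523
v 0.268 -2.17 1.428
v 1.77 -1.355 0.152
v 0.061 -2.149 1.057
v 1.629 -1.486 -0.227
v -0.079 -2.28 0.678
v 1.577 -1.749 -0.558
v -0.132 -2.542 0.348
v 1.619 -2.104 -0.788
v -0.089 -2.897 0.117
v 1.751 -2.497 -0.884
v 0.043 -3.29 0.022
v 1.952 -2.868 -0.83
v 0.243 -3.661 0.075
v 2.191 -3.161 -0.635
v 0.483 -3.954 0.27
v 2.432 -3.33 -0.328
v 0.724 -4.124 0.577
v 2.639 -3.351 0.043
v 0.93 -4.145 0.948
v 2.779 -3.22 0.422
v 1.071 -4.014 1.327
v 2.832 -2.958 0.752
v 1.123 -3.751 1.658
v 1.269 2.851 -2.193
v 1.728 3.223 -2.007
v 0.351 3.109 -0.447
v 1.38 3.46 -2.225
v 0.966 3.34 -2.425
v 0.73 2.933 -2.489
v 0.809 2.478 -2.38
v 1.158 2.241 -2.161
v 1.571 2.361 -1.962
v 1.808 2.768 -1.898
f 2 1 5
f 2 5 3
f 3 5 6
f 3 6 4
f 5 1 7
f 5 7 6
f 6 7 8
f 6 8 4
f 7 1 9
f 7 9 8
f 8 9 10
f 8 10 4
f 9 1 11
f 9 11 10
f 10 11 12
f 10 12 4
f 11 1 13
f 11 13 12
f 12 13 14
f 12 14 4
f 13 1 15
f 13 15 14
f 14 15 16
f 14 16 4
f 15 1 17
f 15 17 16
f 16 17 18
f 16 18 4
f 17 1 19
f 17 19 18
f 18 19 20
f 18 20 4
f 19 1 21
f 19 21 20
f 20 21 22
f 20 22 4
f 21 1 23
f 21 23 22
f 22 23 24
f 22 24 4
f 23 1 25
f 23 25 24
f 24 25 26
f 24 26 4
f 25 1 2
f 25 2 26
f 26 2 3
f 26 3 4
f 28 27 31
f 28 31 29
f 29 31 32
f 29 32 30
f 31 27 33
f 31 33 32
f 32 33 34
f 32 34 30
f 33 27 35
f 33 35 34
f 34 35 36
f 34 36 30
f 35 27 37
f 35 37 36
f 36 37 38
f 36 38 30
f 37 27 39
f 37 39 38
f 38 39 40
f 38 40 30
f 39 27 41
f 39 41 40
f 40 41 42
f 40 42 30
f 41 27 43
f 41 43 42
f 42 43 44
f 42 44 30
f 43 27 45
f 43 45 44
f 44 45 46
f 44 46 30
f 45 27 47
f 45 47 46
f 46 47 48
f 46 48 30
f 47 27 49
f 47 49 48
f 48 49 50
f 48 50 30
f 49 27 51
f 49 51 50
f 50 51 52
f 50 52 30
f 51 27 53
f 51 53 52
f 52 53 54
f 52 54 30
f 53 27 55
f 53 55 54
f 54 55 56
f 54 56 30
f 55 27 28
f 55 28 56
f 56 28 29
f 56 29 30
f 58 57 61
f 58 61 59
f 59 61 62
f 59 62 60
f 61 57 63
f 61 63 62
f 62 63 64
f 62 64 60
f 63 57 65
f 63 65 64
f 64 65 66
f 64 66 60
f 65 57 67
f 65 67 66
f 66 67 68
f 66 68 60
f 67 57 69
f 67 69 68
f 68 69 70
f 68 70 60
f 69 57 71
f 69 71 70
f 70 71 72
f 70 72 60
f 71 57 73
f 71 73 72
f 72 73 74
f 72 74 60
f 73 57 75
f 73 75 74
f 74 75 76
f 74 76 60
f 75 57 77
f 75 77 76
f 76 77 78
f 76 78 60
f 77 57 79
f 77 79 78
f 78 79 80
f 78 80 60
f 79 57 81
f 79 81 80
f 80 81 82
f 80 82 60
f 81 57 58
f 81 58 82
f 82 58 59
f 82 59 60
f 84 83 87
f 84 87 85
f 85 87 88
f 85 88 86
f 87 83 89
f 87 89 88
f 88 89 90
f 88 90 86
f 89 83 91
f 89 91 90
f 90 91 92
f 90 92 86
f 91 83 93
f 91 93 92
f 92 93 94
f 92 94 86
f 93 83 95
f 93 95 94
f 94 95 96
f 94 96 86
f 95 83 97
f 95 97 96
f 96 97 98
f 96 98 86
f 97 83 99
f 97 99 98
f 98 99 100
f 98 100 86
f 99 83 101
f 99 101 100
f 100 101 102
f 100 102 86
f 101 83 103
f 101 103 102
f 102 103 104
f 102 104 86
f 103 83 105
f 103 105 104
f 104 105 106
f 104 106 86
f 105 83 107
f 105 107 106
f 106 107 108
f 106 108 86
f 107 83 109
f 107 109 108
f 108 109 110
f 108 110 86
f 109 83 111
f 109 111 110
f 110 111 112
f 110 112 86
f 111 83 113
f 111 113 112
f 112 113 114
f 112 114 86
f 113 83 115
f 113 115 114
f 114 115 116
f 114 116 86
f 115 83 84
f 115 84 116
f 116 84 85
f 116 85 86
f 118 117 120
f 118 120 119
f 120 117 121
f 120 121 119
f 121 117 122
f 121 122 119
f 122 117 123
f 122 123 119
f 123 117 124
f 123 124 119
f 124 117 125
f 124 125 119
f 125 117 126
f 125 126 119
f 126 117 118
f 126 118 119



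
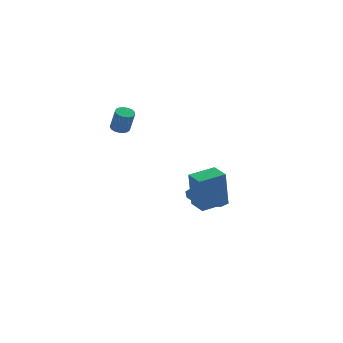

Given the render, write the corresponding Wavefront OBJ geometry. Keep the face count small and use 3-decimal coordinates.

v 0.465 3.601 -0.655
v 0.878 3.348 -0.779
v 1.049 3.047 0.412
v 0.635 3.299 0.535
v 0.957 3.57 -0.734
v 1.128 3.268 0.457
v 0.924 3.798 -0.671
v 1.095 3.497 0.519
v 0.785 3.981 -0.605
v 0.956 3.68 0.586
v 0.573 4.077 -0.55
v 0.743 3.776 0.64
v 0.336 4.064 -0.52
v 0.506 3.763 0.671
v 0.128 3.945 -0.52
v 0.299 3.644 0.671
v -0.002 3.747 -0.551
v 0.169 3.445 0.639
v -0.026 3.515 -0.607
v 0.145 3.214 0.584
v 0.063 3.303 -0.673
v 0.234 3.002 0.518
v 0.244 3.159 -0.735
v 0.415 2.858 0.455
v 0.475 3.116 -0.779
v 0.646 2.815 0.411
v 0.704 3.185 -0.795
v 0.875 2.883 0.396
v 3.08 -1.142 -3.634
v 3.814 -1.146 -4.425
v 4.02 0.022 -2.766
v 3.362 -0.676 -4.566
v 2.801 -0.384 -4.35
v 2.348 -0.381 -3.861
v 2.173 -0.67 -3.285
v 2.345 -1.139 -2.842
v 2.798 -1.609 -2.701
v 3.358 -1.901 -2.917
v 3.812 -1.903 -3.406
v 3.986 -1.615 -3.982
v 1.691 -3.865 -2.8
v 1.524 -3.899 -0.847
v 1.555 -2.895 -2.795
v 1.388 -2.928 -0.842
v 3.072 -3.672 -2.678
v 2.905 -3.705 -0.725
v 2.936 -2.701 -2.673
v 2.769 -2.735 -0.72
f 2 1 5
f 2 5 3
f 3 5 6
f 3 6 4
f 5 1 7
f 5 7 6
f 6 7 8
f 6 8 4
f 7 1 9
f 7 9 8
f 8 9 10
f 8 10 4
f 9 1 11
f 9 11 10
f 10 11 12
f 10 12 4
f 11 1 13
f 11 13 12
f 12 13 14
f 12 14 4
f 13 1 15
f 13 15 14
f 14 15 16
f 14 16 4
f 15 1 17
f 15 17 16
f 16 17 18
f 16 18 4
f 17 1 19
f 17 19 18
f 18 19 20
f 18 20 4
f 19 1 21
f 19 21 20
f 20 21 22
f 20 22 4
f 21 1 23
f 21 23 22
f 22 23 24
f 22 24 4
f 23 1 25
f 23 25 24
f 24 25 26
f 24 26 4
f 25 1 27
f 25 27 26
f 26 27 28
f 26 28 4
f 27 1 2
f 27 2 28
f 28 2 3
f 28 3 4
f 30 29 32
f 30 32 31
f 32 29 33
f 32 33 31
f 33 29 34
f 33 34 31
f 34 29 35
f 34 35 31
f 35 29 36
f 35 36 31
f 36 29 37
f 36 37 31
f 37 29 38
f 37 38 31
f 38 29 39
f 38 39 31
f 39 29 40
f 39 40 31
f 40 29 30
f 40 30 31
f 42 44 41
f 45 42 41
f 41 44 43
f 43 45 41
f 42 48 44
f 46 42 45
f 46 48 42
f 44 48 43
f 47 45 43
f 43 48 47
f 47 46 45
f 48 46 47



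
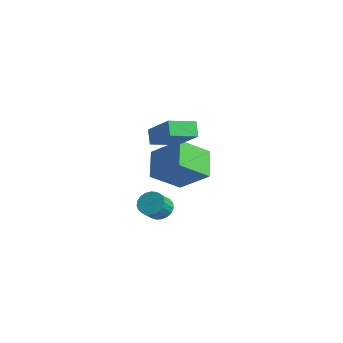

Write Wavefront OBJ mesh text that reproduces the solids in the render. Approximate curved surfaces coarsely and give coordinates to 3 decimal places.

v -1.844 2.308 -3.507
v -1.267 2.088 -3.984
v -0.939 1.313 -3.23
v -1.516 1.532 -2.753
v -1.125 2.32 -3.808
v -0.796 1.545 -3.054
v -1.107 2.55 -3.579
v -0.778 1.775 -2.826
v -1.216 2.738 -3.338
v -0.887 1.963 -2.585
v -1.434 2.851 -3.127
v -1.105 2.076 -2.373
v -1.723 2.871 -2.981
v -1.394 2.095 -2.227
v -2.033 2.793 -2.926
v -1.704 2.017 -2.172
v -2.31 2.631 -2.971
v -1.982 1.856 -2.218
v -2.507 2.413 -3.109
v -2.178 1.638 -2.356
v -2.589 2.177 -3.316
v -2.261 1.402 -2.562
v -2.543 1.964 -3.556
v -2.214 1.189 -2.802
v -2.375 1.81 -3.787
v -2.047 1.035 -3.033
v -2.116 1.742 -3.97
v -1.788 0.967 -3.216
v -1.81 1.772 -4.073
v -1.481 0.997 -3.319
v -1.51 1.894 -4.078
v -1.181 1.119 -3.324
v -0.254 2.51 -1.344
v -0.442 0.828 -0.17
v -1.467 3.352 -0.333
v -1.655 1.67 0.842
v 1.315 3.23 -0.062
v 1.127 1.548 1.113
v 0.102 4.072 0.95
v -0.086 2.39 2.124
v -0.077 0.615 2.325
v -0.637 0.869 3.062
v 0.121 2.109 1.962
v -0.439 2.362 2.699
v 1.639 0.698 3.601
v 1.079 0.951 4.338
v 1.837 2.191 3.238
v 1.277 2.445 3.975
f 2 1 5
f 2 5 3
f 3 5 6
f 3 6 4
f 5 1 7
f 5 7 6
f 6 7 8
f 6 8 4
f 7 1 9
f 7 9 8
f 8 9 10
f 8 10 4
f 9 1 11
f 9 11 10
f 10 11 12
f 10 12 4
f 11 1 13
f 11 13 12
f 12 13 14
f 12 14 4
f 13 1 15
f 13 15 14
f 14 15 16
f 14 16 4
f 15 1 17
f 15 17 16
f 16 17 18
f 16 18 4
f 17 1 19
f 17 19 18
f 18 19 20
f 18 20 4
f 19 1 21
f 19 21 20
f 20 21 22
f 20 22 4
f 21 1 23
f 21 23 22
f 22 23 24
f 22 24 4
f 23 1 25
f 23 25 24
f 24 25 26
f 24 26 4
f 25 1 27
f 25 27 26
f 26 27 28
f 26 28 4
f 27 1 29
f 27 29 28
f 28 29 30
f 28 30 4
f 29 1 31
f 29 31 30
f 30 31 32
f 30 32 4
f 31 1 2
f 31 2 32
f 32 2 3
f 32 3 4
f 34 36 33
f 37 34 33
f 33 36 35
f 35 37 33
f 34 40 36
f 38 34 37
f 38 40 34
f 36 40 35
f 39 37 35
f 35 40 39
f 39 38 37
f 40 38 39
f 42 44 41
f 45 42 41
f 41 44 43
f 43 45 41
f 42 48 44
f 46 42 45
f 46 48 42
f 44 48 43
f 47 45 43
f 43 48 47
f 47 46 45
f 48 46 47



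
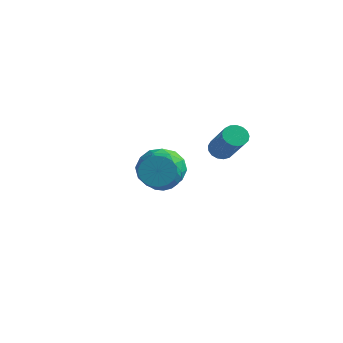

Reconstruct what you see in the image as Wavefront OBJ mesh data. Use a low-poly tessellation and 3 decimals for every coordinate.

v -2.352 3.839 -0.772
v -1.624 3.672 -1.75
v -2.116 1.928 -0.27
v -1.388 1.761 -1.248
v -1.003 2.452 -0.306
v -1.149 3.633 -0.616
v -2.591 1.967 -1.404
v -2.737 3.148 -1.714
v -1.772 2.515 -2.141
v -0.791 2.814 -1.462
v -2.949 2.786 -0.558
v -1.968 3.085 0.121
v -2.009 3.924 -1.305
v -1.731 1.676 -0.715
v -1.505 2.082 -0.161
v -1.077 1.984 -0.736
v -1.729 3.901 -0.639
v -1.302 3.802 -1.214
v -0.937 3.085 -0.365
v -2.438 1.798 -0.806
v -2.011 1.699 -1.381
v -2.663 3.616 -1.284
v -2.235 3.518 -1.859
v -2.803 2.515 -1.655
v -1.668 3.145 -2.11
v -1.53 2.022 -1.814
v -2.236 2.143 -1.906
v -2.322 2.837 -2.088
v -1.091 3.321 -1.711
v -0.953 2.198 -1.415
v -0.726 2.604 -0.862
v -0.812 3.298 -1.044
v -1.178 2.641 -1.94
v -2.787 3.402 -0.605
v -2.649 2.279 -0.309
v -2.928 2.302 -0.976
v -3.014 2.996 -1.158
v -2.21 3.578 -0.206
v -2.072 2.455 0.09
v -1.418 2.763 0.068
v -1.504 3.457 -0.114
v -2.562 2.959 -0.08
v 1.911 1.366 1.885
v 2.356 1.282 1.493
v 3.515 0.369 3.002
v 3.069 0.454 3.395
v 2.412 1.54 1.606
v 3.571 0.627 3.115
v 2.354 1.758 1.783
v 3.512 0.845 3.292
v 2.193 1.887 1.984
v 3.351 0.974 3.493
v 1.968 1.896 2.162
v 3.126 0.983 3.671
v 1.73 1.784 2.277
v 2.888 0.871 3.786
v 1.533 1.576 2.302
v 2.692 0.663 3.811
v 1.423 1.32 2.232
v 2.581 0.408 3.741
v 1.425 1.075 2.082
v 2.583 0.162 3.592
v 1.538 0.897 1.888
v 2.696 -0.016 3.397
v 1.736 0.826 1.693
v 2.894 -0.087 3.202
v 1.975 0.879 1.542
v 3.133 -0.034 3.051
v 2.198 1.044 1.469
v 3.357 0.131 2.979
v 0.481 -1.275 1.13
v 1.222 -1.218 0.784
v 1.86 -2.708 1.904
v 1.119 -2.765 2.25
v 1.248 -0.992 1.069
v 1.886 -2.482 2.189
v 1.122 -0.822 1.367
v 1.761 -2.312 2.487
v 0.869 -0.742 1.618
v 1.508 -2.232 2.737
v 0.54 -0.768 1.772
v 1.178 -2.258 2.891
v 0.198 -0.894 1.799
v 0.836 -2.384 2.918
v -0.087 -1.095 1.693
v 0.551 -2.585 2.813
v -0.26 -1.332 1.476
v 0.378 -2.822 2.596
v -0.286 -1.558 1.191
v 0.352 -3.048 2.311
v -0.161 -1.728 0.893
v 0.478 -3.218 2.013
v 0.092 -1.808 0.643
v 0.731 -3.298 1.762
v 0.422 -1.782 0.489
v 1.06 -3.272 1.608
v 0.764 -1.656 0.462
v 1.402 -3.146 1.581
v 1.049 -1.455 0.567
v 1.687 -2.945 1.687
f 1 38 17
f 38 12 41
f 17 41 6
f 38 41 17
f 1 17 13
f 17 6 18
f 13 18 2
f 17 18 13
f 1 13 22
f 13 2 23
f 22 23 8
f 13 23 22
f 1 22 34
f 22 8 37
f 34 37 11
f 22 37 34
f 1 34 38
f 34 11 42
f 38 42 12
f 34 42 38
f 2 18 29
f 18 6 32
f 29 32 10
f 18 32 29
f 6 41 19
f 41 12 40
f 19 40 5
f 41 40 19
f 12 42 39
f 42 11 35
f 39 35 3
f 42 35 39
f 11 37 36
f 37 8 24
f 36 24 7
f 37 24 36
f 8 23 28
f 23 2 25
f 28 25 9
f 23 25 28
f 4 30 16
f 30 10 31
f 16 31 5
f 30 31 16
f 4 16 14
f 16 5 15
f 14 15 3
f 16 15 14
f 4 14 21
f 14 3 20
f 21 20 7
f 14 20 21
f 4 21 26
f 21 7 27
f 26 27 9
f 21 27 26
f 4 26 30
f 26 9 33
f 30 33 10
f 26 33 30
f 5 31 19
f 31 10 32
f 19 32 6
f 31 32 19
f 3 15 39
f 15 5 40
f 39 40 12
f 15 40 39
f 7 20 36
f 20 3 35
f 36 35 11
f 20 35 36
f 9 27 28
f 27 7 24
f 28 24 8
f 27 24 28
f 10 33 29
f 33 9 25
f 29 25 2
f 33 25 29
f 44 43 47
f 44 47 45
f 45 47 48
f 45 48 46
f 47 43 49
f 47 49 48
f 48 49 50
f 48 50 46
f 49 43 51
f 49 51 50
f 50 51 52
f 50 52 46
f 51 43 53
f 51 53 52
f 52 53 54
f 52 54 46
f 53 43 55
f 53 55 54
f 54 55 56
f 54 56 46
f 55 43 57
f 55 57 56
f 56 57 58
f 56 58 46
f 57 43 59
f 57 59 58
f 58 59 60
f 58 60 46
f 59 43 61
f 59 61 60
f 60 61 62
f 60 62 46
f 61 43 63
f 61 63 62
f 62 63 64
f 62 64 46
f 63 43 65
f 63 65 64
f 64 65 66
f 64 66 46
f 65 43 67
f 65 67 66
f 66 67 68
f 66 68 46
f 67 43 69
f 67 69 68
f 68 69 70
f 68 70 46
f 69 43 44
f 69 44 70
f 70 44 45
f 70 45 46
f 72 71 75
f 72 75 73
f 73 75 76
f 73 76 74
f 75 71 77
f 75 77 76
f 76 77 78
f 76 78 74
f 77 71 79
f 77 79 78
f 78 79 80
f 78 80 74
f 79 71 81
f 79 81 80
f 80 81 82
f 80 82 74
f 81 71 83
f 81 83 82
f 82 83 84
f 82 84 74
f 83 71 85
f 83 85 84
f 84 85 86
f 84 86 74
f 85 71 87
f 85 87 86
f 86 87 88
f 86 88 74
f 87 71 89
f 87 89 88
f 88 89 90
f 88 90 74
f 89 71 91
f 89 91 90
f 90 91 92
f 90 92 74
f 91 71 93
f 91 93 92
f 92 93 94
f 92 94 74
f 93 71 95
f 93 95 94
f 94 95 96
f 94 96 74
f 95 71 97
f 95 97 96
f 96 97 98
f 96 98 74
f 97 71 99
f 97 99 98
f 98 99 100
f 98 100 74
f 99 71 72
f 99 72 100
f 100 72 73
f 100 73 74



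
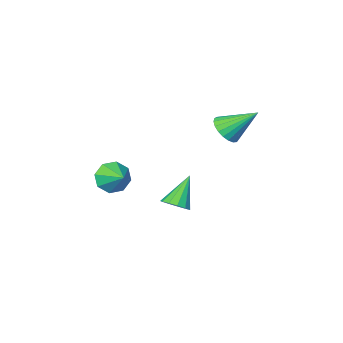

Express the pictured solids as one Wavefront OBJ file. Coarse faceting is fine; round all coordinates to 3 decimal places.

v 0.661 -1.713 -2.031
v 1.291 -1.827 -1.639
v -0.361 -2.127 -0.509
v 1.194 -1.418 -1.593
v 0.928 -1.103 -1.686
v 0.577 -0.982 -1.889
v 0.253 -1.093 -2.137
v 0.059 -1.401 -2.351
v 0.056 -1.808 -2.464
v 0.245 -2.186 -2.439
v 0.566 -2.413 -2.285
v 0.918 -2.418 -2.05
v 1.188 -2.199 -1.809
v -2.159 -1.837 2.189
v -1.554 -1.983 2.81
v -3.221 -0.783 3.471
v -1.432 -1.674 2.657
v -1.436 -1.393 2.422
v -1.566 -1.188 2.148
v -1.797 -1.096 1.88
v -2.092 -1.132 1.666
v -2.398 -1.29 1.542
v -2.663 -1.542 1.53
v -2.841 -1.845 1.632
v -2.901 -2.147 1.83
v -2.832 -2.395 2.09
v -2.648 -2.546 2.367
v -2.379 -2.575 2.614
v -2.072 -2.476 2.786
v -1.78 -2.267 2.856
v 3.618 -2.293 0.365
v 3.986 -1.975 -0.416
v 3.682 -1.167 0.855
v 3.283 -1.936 -0.413
v 2.776 -2.106 0.045
v 2.762 -2.386 0.691
v 3.25 -2.611 1.146
v 3.953 -2.651 1.144
v 4.46 -2.481 0.686
v 4.473 -2.201 0.04
f 2 1 4
f 2 4 3
f 4 1 5
f 4 5 3
f 5 1 6
f 5 6 3
f 6 1 7
f 6 7 3
f 7 1 8
f 7 8 3
f 8 1 9
f 8 9 3
f 9 1 10
f 9 10 3
f 10 1 11
f 10 11 3
f 11 1 12
f 11 12 3
f 12 1 13
f 12 13 3
f 13 1 2
f 13 2 3
f 15 14 17
f 15 17 16
f 17 14 18
f 17 18 16
f 18 14 19
f 18 19 16
f 19 14 20
f 19 20 16
f 20 14 21
f 20 21 16
f 21 14 22
f 21 22 16
f 22 14 23
f 22 23 16
f 23 14 24
f 23 24 16
f 24 14 25
f 24 25 16
f 25 14 26
f 25 26 16
f 26 14 27
f 26 27 16
f 27 14 28
f 27 28 16
f 28 14 29
f 28 29 16
f 29 14 30
f 29 30 16
f 30 14 15
f 30 15 16
f 32 31 34
f 32 34 33
f 34 31 35
f 34 35 33
f 35 31 36
f 35 36 33
f 36 31 37
f 36 37 33
f 37 31 38
f 37 38 33
f 38 31 39
f 38 39 33
f 39 31 40
f 39 40 33
f 40 31 32
f 40 32 33



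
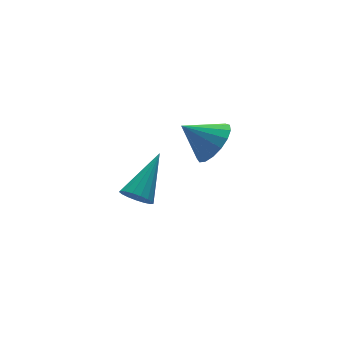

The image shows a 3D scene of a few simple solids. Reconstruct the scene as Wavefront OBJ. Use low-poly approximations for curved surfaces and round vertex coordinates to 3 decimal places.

v -4.632 2.283 -3.496
v -4.192 2.129 -3.905
v -3.268 3.117 -2.344
v -4.281 2.397 -3.994
v -4.45 2.64 -3.969
v -4.661 2.801 -3.836
v -4.865 2.843 -3.625
v -5.016 2.757 -3.384
v -5.079 2.562 -3.169
v -5.039 2.304 -3.029
v -4.906 2.041 -2.995
v -4.71 1.833 -3.077
v -4.497 1.728 -3.254
v -4.314 1.751 -3.487
v -4.204 1.895 -3.722
v -3.335 -0.449 0.611
v -2.75 -0.436 1.241
v -4.185 0.109 1.389
v -2.693 -0.078 1.046
v -2.783 0.195 0.752
v -3 0.321 0.425
v -3.293 0.27 0.141
v -3.596 0.055 -0.035
v -3.84 -0.276 -0.064
v -3.967 -0.647 0.062
v -3.95 -0.972 0.314
v -3.792 -1.177 0.634
v -3.529 -1.216 0.949
v -3.222 -1.079 1.186
v -2.941 -0.797 1.291
f 2 1 4
f 2 4 3
f 4 1 5
f 4 5 3
f 5 1 6
f 5 6 3
f 6 1 7
f 6 7 3
f 7 1 8
f 7 8 3
f 8 1 9
f 8 9 3
f 9 1 10
f 9 10 3
f 10 1 11
f 10 11 3
f 11 1 12
f 11 12 3
f 12 1 13
f 12 13 3
f 13 1 14
f 13 14 3
f 14 1 15
f 14 15 3
f 15 1 2
f 15 2 3
f 17 16 19
f 17 19 18
f 19 16 20
f 19 20 18
f 20 16 21
f 20 21 18
f 21 16 22
f 21 22 18
f 22 16 23
f 22 23 18
f 23 16 24
f 23 24 18
f 24 16 25
f 24 25 18
f 25 16 26
f 25 26 18
f 26 16 27
f 26 27 18
f 27 16 28
f 27 28 18
f 28 16 29
f 28 29 18
f 29 16 30
f 29 30 18
f 30 16 17
f 30 17 18



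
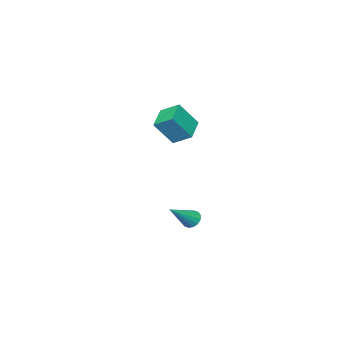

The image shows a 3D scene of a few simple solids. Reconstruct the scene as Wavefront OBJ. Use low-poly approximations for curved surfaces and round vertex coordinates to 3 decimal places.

v 2.326 0.279 2.391
v 2.111 1.163 2.894
v 1.607 0.765 1.229
v 1.391 1.649 1.733
v 3.389 0.791 1.947
v 3.173 1.675 2.451
v 2.669 1.277 0.786
v 2.454 2.161 1.289
v 1.856 1.662 -4.011
v 2.168 1.754 -4.403
v 3.144 1.478 -3.029
v 2.121 1.99 -4.297
v 2.003 2.139 -4.114
v 1.845 2.16 -3.903
v 1.69 2.048 -3.721
v 1.58 1.832 -3.617
v 1.544 1.571 -3.618
v 1.591 1.334 -3.724
v 1.709 1.185 -3.907
v 1.866 1.164 -4.118
v 2.021 1.276 -4.3
v 2.132 1.492 -4.405
f 2 4 1
f 5 2 1
f 1 4 3
f 3 5 1
f 2 8 4
f 6 2 5
f 6 8 2
f 4 8 3
f 7 5 3
f 3 8 7
f 7 6 5
f 8 6 7
f 10 9 12
f 10 12 11
f 12 9 13
f 12 13 11
f 13 9 14
f 13 14 11
f 14 9 15
f 14 15 11
f 15 9 16
f 15 16 11
f 16 9 17
f 16 17 11
f 17 9 18
f 17 18 11
f 18 9 19
f 18 19 11
f 19 9 20
f 19 20 11
f 20 9 21
f 20 21 11
f 21 9 22
f 21 22 11
f 22 9 10
f 22 10 11



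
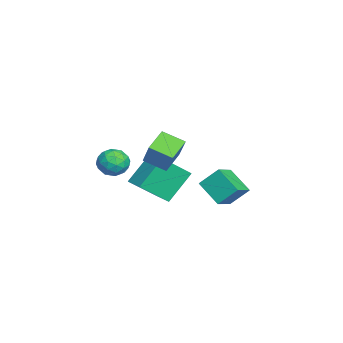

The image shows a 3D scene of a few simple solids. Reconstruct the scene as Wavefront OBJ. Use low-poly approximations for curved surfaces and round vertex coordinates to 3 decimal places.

v 2.838 -2.733 1.49
v 3.354 -3.316 1.2
v 1.986 -2.984 0.48
v 2.502 -3.567 0.19
v 2.097 -3.69 0.904
v 2.623 -3.535 1.528
v 2.717 -2.765 0.152
v 3.243 -2.61 0.776
v 3.279 -3.336 0.373
v 2.896 -3.907 0.838
v 2.444 -2.393 0.842
v 2.061 -2.964 1.307
v 3.17 -3.003 1.433
v 2.17 -3.297 0.247
v 1.931 -3.37 0.667
v 2.235 -3.712 0.496
v 2.741 -3.131 1.627
v 3.044 -3.474 1.456
v 2.305 -3.693 1.283
v 2.296 -2.826 0.224
v 2.599 -3.169 0.053
v 3.105 -2.588 1.184
v 3.409 -2.93 1.013
v 3.035 -2.607 0.397
v 3.43 -3.357 0.777
v 2.93 -3.504 0.183
v 3.056 -3.033 0.161
v 3.365 -2.942 0.527
v 3.204 -3.693 1.05
v 2.704 -3.84 0.457
v 2.466 -3.912 0.877
v 2.775 -3.821 1.243
v 3.161 -3.704 0.564
v 2.636 -2.46 1.223
v 2.136 -2.607 0.63
v 2.565 -2.479 0.437
v 2.874 -2.388 0.803
v 2.41 -2.796 1.497
v 1.91 -2.943 0.903
v 1.975 -3.358 1.153
v 2.284 -3.267 1.519
v 2.179 -2.596 1.116
v -3.128 -1.536 -4.246
v -2.596 -2.922 -2.996
v -4.007 -0.486 -2.707
v -3.476 -1.871 -1.457
v -1.964 -0.889 -4.023
v -1.433 -2.274 -2.773
v -2.844 0.162 -2.484
v -2.312 -1.224 -1.234
v 2.682 -1.802 1.001
v 1.678 -1.275 1.575
v 2.966 -0.723 0.508
v 1.963 -0.196 1.082
v 3.577 -1.464 2.258
v 2.574 -0.937 2.832
v 3.862 -0.385 1.765
v 2.858 0.142 2.339
v 0.332 2.114 -2.912
v -0.569 1.197 -2.028
v 0.323 3.028 -1.973
v -0.578 2.11 -1.089
v 1.418 1.57 -2.371
v 0.517 0.652 -1.487
v 1.409 2.483 -1.432
v 0.508 1.566 -0.548
f 1 38 17
f 38 12 41
f 17 41 6
f 38 41 17
f 1 17 13
f 17 6 18
f 13 18 2
f 17 18 13
f 1 13 22
f 13 2 23
f 22 23 8
f 13 23 22
f 1 22 34
f 22 8 37
f 34 37 11
f 22 37 34
f 1 34 38
f 34 11 42
f 38 42 12
f 34 42 38
f 2 18 29
f 18 6 32
f 29 32 10
f 18 32 29
f 6 41 19
f 41 12 40
f 19 40 5
f 41 40 19
f 12 42 39
f 42 11 35
f 39 35 3
f 42 35 39
f 11 37 36
f 37 8 24
f 36 24 7
f 37 24 36
f 8 23 28
f 23 2 25
f 28 25 9
f 23 25 28
f 4 30 16
f 30 10 31
f 16 31 5
f 30 31 16
f 4 16 14
f 16 5 15
f 14 15 3
f 16 15 14
f 4 14 21
f 14 3 20
f 21 20 7
f 14 20 21
f 4 21 26
f 21 7 27
f 26 27 9
f 21 27 26
f 4 26 30
f 26 9 33
f 30 33 10
f 26 33 30
f 5 31 19
f 31 10 32
f 19 32 6
f 31 32 19
f 3 15 39
f 15 5 40
f 39 40 12
f 15 40 39
f 7 20 36
f 20 3 35
f 36 35 11
f 20 35 36
f 9 27 28
f 27 7 24
f 28 24 8
f 27 24 28
f 10 33 29
f 33 9 25
f 29 25 2
f 33 25 29
f 44 46 43
f 47 44 43
f 43 46 45
f 45 47 43
f 44 50 46
f 48 44 47
f 48 50 44
f 46 50 45
f 49 47 45
f 45 50 49
f 49 48 47
f 50 48 49
f 52 54 51
f 55 52 51
f 51 54 53
f 53 55 51
f 52 58 54
f 56 52 55
f 56 58 52
f 54 58 53
f 57 55 53
f 53 58 57
f 57 56 55
f 58 56 57
f 60 62 59
f 63 60 59
f 59 62 61
f 61 63 59
f 60 66 62
f 64 60 63
f 64 66 60
f 62 66 61
f 65 63 61
f 61 66 65
f 65 64 63
f 66 64 65



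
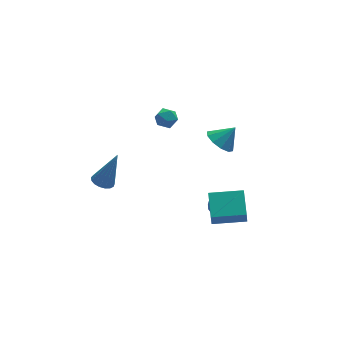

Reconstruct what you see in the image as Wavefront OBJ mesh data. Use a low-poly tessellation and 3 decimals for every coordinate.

v -4.031 1.419 -0.623
v -3.447 1.268 -0.865
v -3.209 1.421 1.363
v -3.449 1.579 -0.864
v -3.584 1.853 -0.809
v -3.822 2.028 -0.71
v -4.108 2.064 -0.592
v -4.376 1.952 -0.481
v -4.565 1.718 -0.403
v -4.632 1.415 -0.375
v -4.561 1.114 -0.404
v -4.369 0.882 -0.483
v -4.1 0.773 -0.594
v -3.815 0.813 -0.712
v -3.579 0.991 -0.81
v 3.142 3.673 -1.363
v 3.678 3.084 -1.842
v 3.998 3.667 -0.397
v 3.836 3.62 -1.979
v 3.729 4.176 -1.88
v 3.397 4.54 -1.584
v 2.968 4.573 -1.203
v 2.605 4.262 -0.883
v 2.448 3.727 -0.746
v 2.555 3.171 -0.845
v 2.887 2.807 -1.142
v 3.316 2.774 -1.522
v -0.521 1.745 3.582
v -0.098 1.457 4.02
v -1.222 0.923 3.72
v -0.799 0.635 4.158
v -1.114 1.207 4.32
v -0.681 1.715 4.235
v -0.639 0.665 3.505
v -0.206 1.173 3.42
v -0.171 0.79 3.972
v -0.465 1.125 4.476
v -0.855 1.255 3.264
v -1.149 1.59 3.768
v 0.597 -2.394 -2.052
v 0.405 -2.788 -1.043
v 0.937 -0.989 -1.44
v 0.745 -1.383 -0.431
v 2.335 -2.877 -1.909
v 2.143 -3.271 -0.9
v 2.675 -1.472 -1.297
v 2.483 -1.866 -0.288
v 2.039 0.539 -3.757
v 2.594 0.302 -3.577
v 1.301 -0.059 -2.263
v 2.595 0.582 -3.465
v 2.469 0.852 -3.419
v 2.244 1.05 -3.451
v 1.972 1.131 -3.553
v 1.715 1.077 -3.701
v 1.533 0.899 -3.863
v 1.466 0.639 -4
v 1.531 0.356 -4.081
v 1.712 0.115 -4.088
v 1.968 -0.029 -4.019
v 2.24 -0.043 -3.891
v 2.466 0.077 -3.731
f 2 1 4
f 2 4 3
f 4 1 5
f 4 5 3
f 5 1 6
f 5 6 3
f 6 1 7
f 6 7 3
f 7 1 8
f 7 8 3
f 8 1 9
f 8 9 3
f 9 1 10
f 9 10 3
f 10 1 11
f 10 11 3
f 11 1 12
f 11 12 3
f 12 1 13
f 12 13 3
f 13 1 14
f 13 14 3
f 14 1 15
f 14 15 3
f 15 1 2
f 15 2 3
f 17 16 19
f 17 19 18
f 19 16 20
f 19 20 18
f 20 16 21
f 20 21 18
f 21 16 22
f 21 22 18
f 22 16 23
f 22 23 18
f 23 16 24
f 23 24 18
f 24 16 25
f 24 25 18
f 25 16 26
f 25 26 18
f 26 16 27
f 26 27 18
f 27 16 17
f 27 17 18
f 28 39 33
f 28 33 29
f 28 29 35
f 28 35 38
f 28 38 39
f 29 33 37
f 33 39 32
f 39 38 30
f 38 35 34
f 35 29 36
f 31 37 32
f 31 32 30
f 31 30 34
f 31 34 36
f 31 36 37
f 32 37 33
f 30 32 39
f 34 30 38
f 36 34 35
f 37 36 29
f 41 43 40
f 44 41 40
f 40 43 42
f 42 44 40
f 41 47 43
f 45 41 44
f 45 47 41
f 43 47 42
f 46 44 42
f 42 47 46
f 46 45 44
f 47 45 46
f 49 48 51
f 49 51 50
f 51 48 52
f 51 52 50
f 52 48 53
f 52 53 50
f 53 48 54
f 53 54 50
f 54 48 55
f 54 55 50
f 55 48 56
f 55 56 50
f 56 48 57
f 56 57 50
f 57 48 58
f 57 58 50
f 58 48 59
f 58 59 50
f 59 48 60
f 59 60 50
f 60 48 61
f 60 61 50
f 61 48 62
f 61 62 50
f 62 48 49
f 62 49 50

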